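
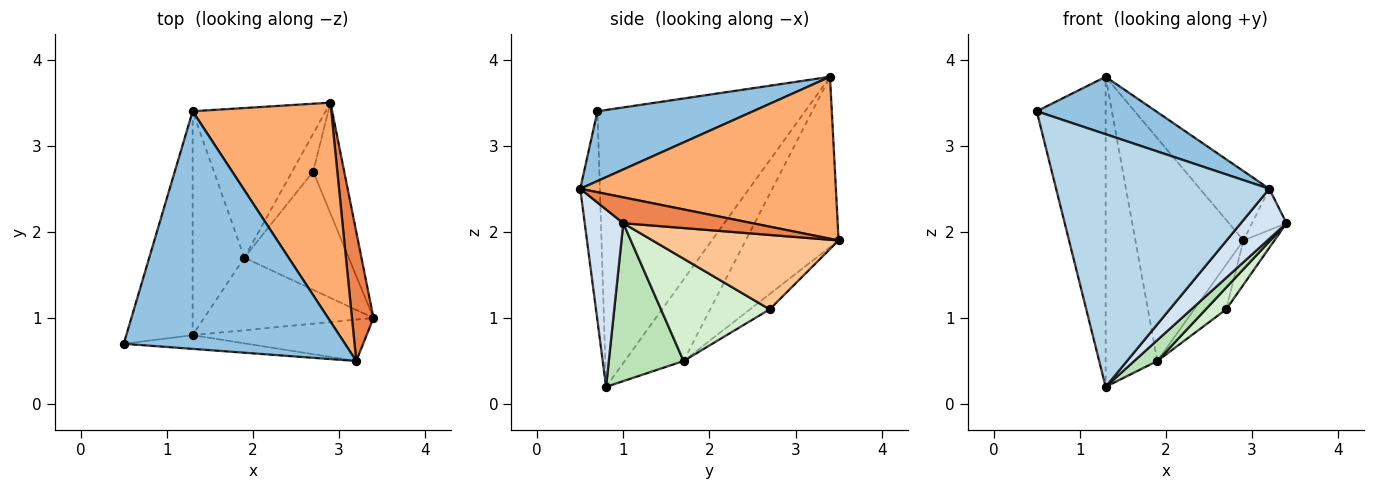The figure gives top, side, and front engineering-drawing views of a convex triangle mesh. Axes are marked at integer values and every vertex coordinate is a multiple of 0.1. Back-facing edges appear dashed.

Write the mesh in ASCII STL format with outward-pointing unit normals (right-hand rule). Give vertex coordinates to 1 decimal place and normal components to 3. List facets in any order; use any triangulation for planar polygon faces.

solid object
 facet normal -0.925 0.307 -0.222
  outer loop
   vertex 1.3 0.8 0.2
   vertex 0.5 0.7 3.4
   vertex 1.3 3.4 3.8
  endloop
 endfacet
 facet normal 0.293 -0.225 0.929
  outer loop
   vertex 3.2 0.5 2.5
   vertex 1.3 3.4 3.8
   vertex 0.5 0.7 3.4
  endloop
 endfacet
 facet normal -0.092 -0.994 -0.054
  outer loop
   vertex 3.2 0.5 2.5
   vertex 0.5 0.7 3.4
   vertex 1.3 0.8 0.2
  endloop
 endfacet
 facet normal 0.545 -0.646 -0.535
  outer loop
   vertex 3.2 0.5 2.5
   vertex 1.3 0.8 0.2
   vertex 3.4 1.0 2.1
  endloop
 endfacet
 facet normal 0.753 0.201 0.627
  outer loop
   vertex 3.2 0.5 2.5
   vertex 3.4 1.0 2.1
   vertex 2.9 3.5 1.9
  endloop
 endfacet
 facet normal 0.744 0.202 0.637
  outer loop
   vertex 3.2 0.5 2.5
   vertex 2.9 3.5 1.9
   vertex 1.3 3.4 3.8
  endloop
 endfacet
 facet normal 0.912 0.152 -0.380
  outer loop
   vertex 2.7 2.7 1.1
   vertex 2.9 3.5 1.9
   vertex 3.4 1.0 2.1
  endloop
 endfacet
 facet normal -0.678 0.596 -0.430
  outer loop
   vertex 1.9 1.7 0.5
   vertex 1.3 0.8 0.2
   vertex 1.3 3.4 3.8
  endloop
 endfacet
 facet normal -0.581 0.676 -0.454
  outer loop
   vertex 1.9 1.7 0.5
   vertex 1.3 3.4 3.8
   vertex 2.9 3.5 1.9
  endloop
 endfacet
 facet normal -0.425 0.691 -0.585
  outer loop
   vertex 1.9 1.7 0.5
   vertex 2.9 3.5 1.9
   vertex 2.7 2.7 1.1
  endloop
 endfacet
 facet normal 0.667 -0.206 -0.716
  outer loop
   vertex 1.9 1.7 0.5
   vertex 3.4 1.0 2.1
   vertex 1.3 0.8 0.2
  endloop
 endfacet
 facet normal 0.694 -0.131 -0.708
  outer loop
   vertex 1.9 1.7 0.5
   vertex 2.7 2.7 1.1
   vertex 3.4 1.0 2.1
  endloop
 endfacet
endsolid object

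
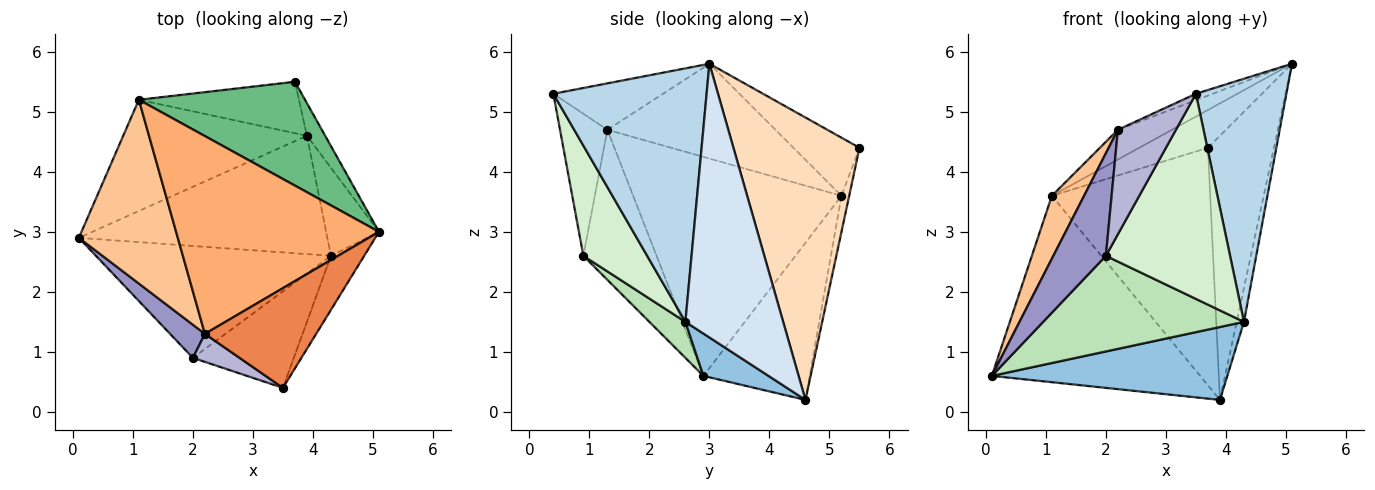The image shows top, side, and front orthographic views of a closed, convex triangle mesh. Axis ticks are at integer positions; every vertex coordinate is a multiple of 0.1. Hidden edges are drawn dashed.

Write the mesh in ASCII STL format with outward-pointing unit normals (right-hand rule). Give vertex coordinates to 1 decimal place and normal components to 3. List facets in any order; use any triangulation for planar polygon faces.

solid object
 facet normal -0.401 0.787 -0.469
  outer loop
   vertex 1.1 5.2 3.6
   vertex 3.9 4.6 0.2
   vertex 0.1 2.9 0.6
  endloop
 endfacet
 facet normal 0.143 -0.519 -0.843
  outer loop
   vertex 4.3 2.6 1.5
   vertex 0.1 2.9 0.6
   vertex 3.9 4.6 0.2
  endloop
 endfacet
 facet normal 0.856 -0.505 -0.112
  outer loop
   vertex 4.3 2.6 1.5
   vertex 5.1 3.0 5.8
   vertex 3.5 0.4 5.3
  endloop
 endfacet
 facet normal 0.979 0.073 -0.189
  outer loop
   vertex 4.3 2.6 1.5
   vertex 3.9 4.6 0.2
   vertex 5.1 3.0 5.8
  endloop
 endfacet
 facet normal -0.384 0.059 0.921
  outer loop
   vertex 2.2 1.3 4.7
   vertex 3.5 0.4 5.3
   vertex 5.1 3.0 5.8
  endloop
 endfacet
 facet normal -0.420 0.135 0.898
  outer loop
   vertex 2.2 1.3 4.7
   vertex 5.1 3.0 5.8
   vertex 1.1 5.2 3.6
  endloop
 endfacet
 facet normal -0.902 -0.140 0.408
  outer loop
   vertex 2.2 1.3 4.7
   vertex 1.1 5.2 3.6
   vertex 0.1 2.9 0.6
  endloop
 endfacet
 facet normal 0.884 0.463 -0.057
  outer loop
   vertex 3.7 5.5 4.4
   vertex 5.1 3.0 5.8
   vertex 3.9 4.6 0.2
  endloop
 endfacet
 facet normal -0.312 0.325 0.893
  outer loop
   vertex 3.7 5.5 4.4
   vertex 1.1 5.2 3.6
   vertex 5.1 3.0 5.8
  endloop
 endfacet
 facet normal -0.048 0.976 -0.211
  outer loop
   vertex 3.7 5.5 4.4
   vertex 3.9 4.6 0.2
   vertex 1.1 5.2 3.6
  endloop
 endfacet
 facet normal 0.116 -0.645 -0.755
  outer loop
   vertex 2.0 0.9 2.6
   vertex 0.1 2.9 0.6
   vertex 4.3 2.6 1.5
  endloop
 endfacet
 facet normal 0.422 -0.820 -0.386
  outer loop
   vertex 2.0 0.9 2.6
   vertex 4.3 2.6 1.5
   vertex 3.5 0.4 5.3
  endloop
 endfacet
 facet normal -0.798 -0.573 0.185
  outer loop
   vertex 2.0 0.9 2.6
   vertex 2.2 1.3 4.7
   vertex 0.1 2.9 0.6
  endloop
 endfacet
 facet normal -0.619 -0.759 0.203
  outer loop
   vertex 2.0 0.9 2.6
   vertex 3.5 0.4 5.3
   vertex 2.2 1.3 4.7
  endloop
 endfacet
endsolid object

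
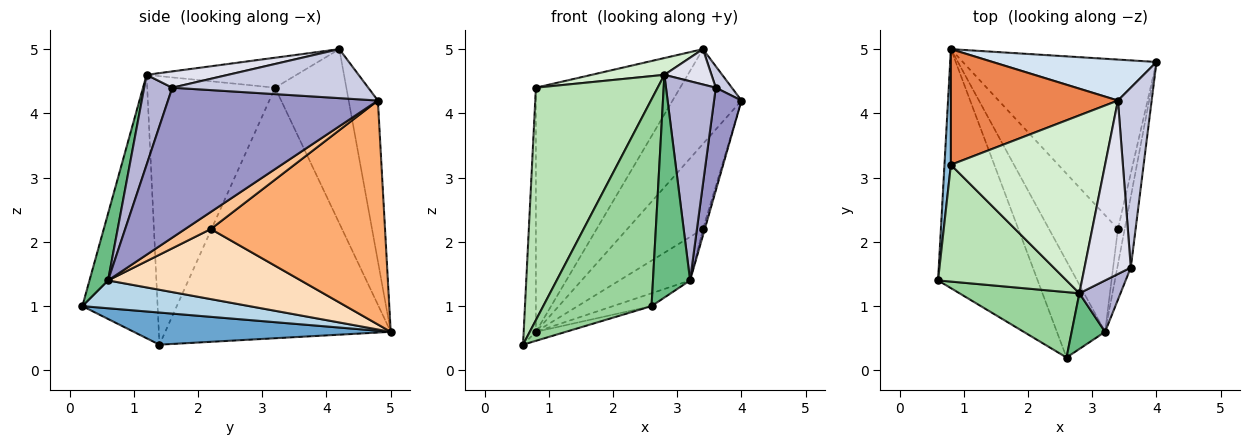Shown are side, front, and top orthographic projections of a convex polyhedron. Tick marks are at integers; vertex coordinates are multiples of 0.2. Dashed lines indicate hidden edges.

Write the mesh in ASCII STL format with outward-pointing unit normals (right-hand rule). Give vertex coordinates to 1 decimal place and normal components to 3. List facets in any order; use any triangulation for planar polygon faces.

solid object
 facet normal 0.307 0.036 -0.951
  outer loop
   vertex 2.6 0.2 1.0
   vertex 0.6 1.4 0.4
   vertex 0.8 5.0 0.6
  endloop
 endfacet
 facet normal -0.998 0.054 0.026
  outer loop
   vertex 0.8 3.2 4.4
   vertex 0.8 5.0 0.6
   vertex 0.6 1.4 0.4
  endloop
 endfacet
 facet normal 0.497 0.115 -0.860
  outer loop
   vertex 3.2 0.6 1.4
   vertex 2.6 0.2 1.0
   vertex 0.8 5.0 0.6
  endloop
 endfacet
 facet normal -0.362 0.855 0.370
  outer loop
   vertex 3.4 4.2 5.0
   vertex 4.0 4.8 4.2
   vertex 0.8 5.0 0.6
  endloop
 endfacet
 facet normal -0.408 0.825 0.391
  outer loop
   vertex 3.4 4.2 5.0
   vertex 0.8 5.0 0.6
   vertex 0.8 3.2 4.4
  endloop
 endfacet
 facet normal 0.719 0.312 -0.621
  outer loop
   vertex 3.4 2.2 2.2
   vertex 0.8 5.0 0.6
   vertex 4.0 4.8 4.2
  endloop
 endfacet
 facet normal 0.929 0.066 -0.365
  outer loop
   vertex 3.4 2.2 2.2
   vertex 4.0 4.8 4.2
   vertex 3.2 0.6 1.4
  endloop
 endfacet
 facet normal 0.690 0.253 -0.678
  outer loop
   vertex 3.4 2.2 2.2
   vertex 3.2 0.6 1.4
   vertex 0.8 5.0 0.6
  endloop
 endfacet
 facet normal 0.436 -0.873 0.218
  outer loop
   vertex 2.8 1.2 4.6
   vertex 2.6 0.2 1.0
   vertex 3.2 0.6 1.4
  endloop
 endfacet
 facet normal -0.552 -0.795 0.251
  outer loop
   vertex 2.8 1.2 4.6
   vertex 0.6 1.4 0.4
   vertex 2.6 0.2 1.0
  endloop
 endfacet
 facet normal -0.684 -0.652 0.327
  outer loop
   vertex 2.8 1.2 4.6
   vertex 0.8 3.2 4.4
   vertex 0.6 1.4 0.4
  endloop
 endfacet
 facet normal -0.190 -0.092 0.977
  outer loop
   vertex 2.8 1.2 4.6
   vertex 3.4 4.2 5.0
   vertex 0.8 3.2 4.4
  endloop
 endfacet
 facet normal 0.988 -0.129 -0.089
  outer loop
   vertex 3.6 1.6 4.4
   vertex 3.2 0.6 1.4
   vertex 4.0 4.8 4.2
  endloop
 endfacet
 facet normal 0.480 -0.850 0.219
  outer loop
   vertex 3.6 1.6 4.4
   vertex 2.8 1.2 4.6
   vertex 3.2 0.6 1.4
  endloop
 endfacet
 facet normal 0.822 -0.067 0.566
  outer loop
   vertex 3.6 1.6 4.4
   vertex 4.0 4.8 4.2
   vertex 3.4 4.2 5.0
  endloop
 endfacet
 facet normal 0.326 -0.189 0.926
  outer loop
   vertex 3.6 1.6 4.4
   vertex 3.4 4.2 5.0
   vertex 2.8 1.2 4.6
  endloop
 endfacet
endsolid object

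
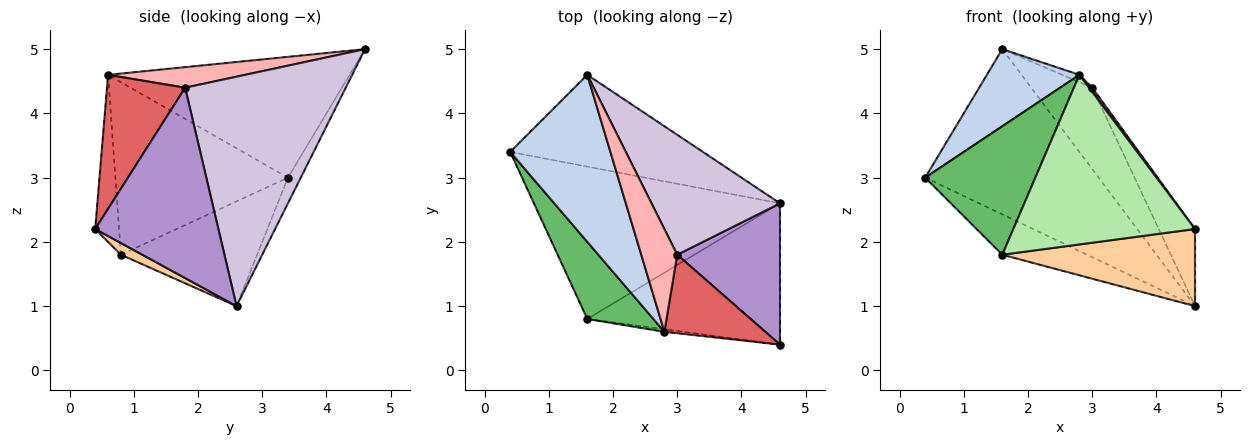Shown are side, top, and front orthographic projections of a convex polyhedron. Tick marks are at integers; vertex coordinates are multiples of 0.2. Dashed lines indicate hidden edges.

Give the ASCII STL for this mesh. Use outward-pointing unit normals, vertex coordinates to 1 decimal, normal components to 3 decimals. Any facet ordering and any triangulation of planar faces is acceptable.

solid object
 facet normal -0.065 0.872 -0.485
  outer loop
   vertex 1.6 4.6 5.0
   vertex 4.6 2.6 1.0
   vertex 0.4 3.4 3.0
  endloop
 endfacet
 facet normal -0.738 -0.283 0.613
  outer loop
   vertex 2.8 0.6 4.6
   vertex 1.6 4.6 5.0
   vertex 0.4 3.4 3.0
  endloop
 endfacet
 facet normal -0.381 0.237 -0.894
  outer loop
   vertex 1.6 0.8 1.8
   vertex 0.4 3.4 3.0
   vertex 4.6 2.6 1.0
  endloop
 endfacet
 facet normal 0.053 -0.478 -0.877
  outer loop
   vertex 1.6 0.8 1.8
   vertex 4.6 2.6 1.0
   vertex 4.6 0.4 2.2
  endloop
 endfacet
 facet normal -0.802 -0.512 0.307
  outer loop
   vertex 1.6 0.8 1.8
   vertex 2.8 0.6 4.6
   vertex 0.4 3.4 3.0
  endloop
 endfacet
 facet normal -0.130 -0.991 -0.015
  outer loop
   vertex 1.6 0.8 1.8
   vertex 4.6 0.4 2.2
   vertex 2.8 0.6 4.6
  endloop
 endfacet
 facet normal 0.798 -0.033 0.601
  outer loop
   vertex 3.0 1.8 4.4
   vertex 2.8 0.6 4.6
   vertex 4.6 0.4 2.2
  endloop
 endfacet
 facet normal 0.495 0.062 0.867
  outer loop
   vertex 3.0 1.8 4.4
   vertex 1.6 4.6 5.0
   vertex 2.8 0.6 4.6
  endloop
 endfacet
 facet normal 0.852 0.251 0.460
  outer loop
   vertex 3.0 1.8 4.4
   vertex 4.6 0.4 2.2
   vertex 4.6 2.6 1.0
  endloop
 endfacet
 facet normal 0.828 0.315 0.464
  outer loop
   vertex 3.0 1.8 4.4
   vertex 4.6 2.6 1.0
   vertex 1.6 4.6 5.0
  endloop
 endfacet
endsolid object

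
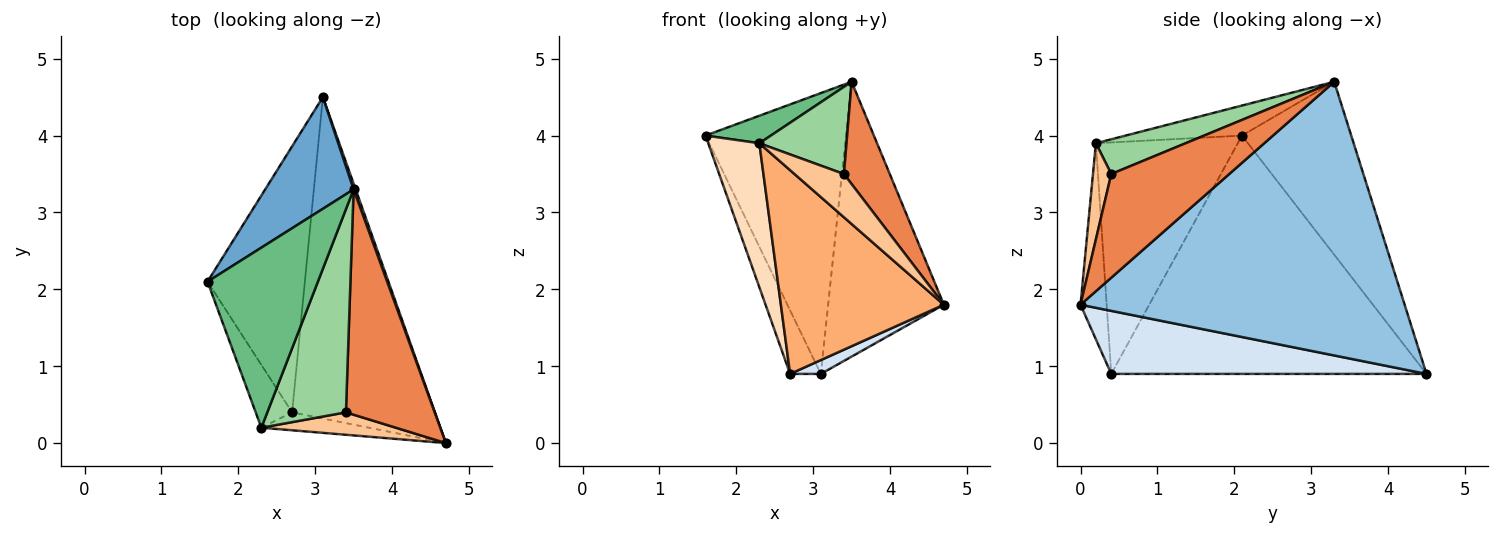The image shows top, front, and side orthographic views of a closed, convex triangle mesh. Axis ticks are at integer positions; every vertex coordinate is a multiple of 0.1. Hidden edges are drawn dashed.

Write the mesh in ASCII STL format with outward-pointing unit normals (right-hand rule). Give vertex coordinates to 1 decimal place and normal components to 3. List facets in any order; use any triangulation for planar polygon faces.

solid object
 facet normal -0.586 0.753 0.299
  outer loop
   vertex 3.5 3.3 4.7
   vertex 3.1 4.5 0.9
   vertex 1.6 2.1 4.0
  endloop
 endfacet
 facet normal 0.942 0.336 0.007
  outer loop
   vertex 3.5 3.3 4.7
   vertex 4.7 0.0 1.8
   vertex 3.1 4.5 0.9
  endloop
 endfacet
 facet normal -0.922 0.090 -0.377
  outer loop
   vertex 2.7 0.4 0.9
   vertex 1.6 2.1 4.0
   vertex 3.1 4.5 0.9
  endloop
 endfacet
 facet normal 0.403 -0.039 -0.914
  outer loop
   vertex 2.7 0.4 0.9
   vertex 3.1 4.5 0.9
   vertex 4.7 0.0 1.8
  endloop
 endfacet
 facet normal 0.729 -0.283 0.624
  outer loop
   vertex 3.4 0.4 3.5
   vertex 4.7 0.0 1.8
   vertex 3.5 3.3 4.7
  endloop
 endfacet
 facet normal -0.158 -0.984 -0.087
  outer loop
   vertex 2.3 0.2 3.9
   vertex 2.7 0.4 0.9
   vertex 4.7 0.0 1.8
  endloop
 endfacet
 facet normal 0.312 -0.843 0.437
  outer loop
   vertex 2.3 0.2 3.9
   vertex 4.7 0.0 1.8
   vertex 3.4 0.4 3.5
  endloop
 endfacet
 facet normal -0.931 -0.335 -0.146
  outer loop
   vertex 2.3 0.2 3.9
   vertex 1.6 2.1 4.0
   vertex 2.7 0.4 0.9
  endloop
 endfacet
 facet normal -0.260 -0.146 0.955
  outer loop
   vertex 2.3 0.2 3.9
   vertex 3.5 3.3 4.7
   vertex 1.6 2.1 4.0
  endloop
 endfacet
 facet normal 0.376 -0.365 0.852
  outer loop
   vertex 2.3 0.2 3.9
   vertex 3.4 0.4 3.5
   vertex 3.5 3.3 4.7
  endloop
 endfacet
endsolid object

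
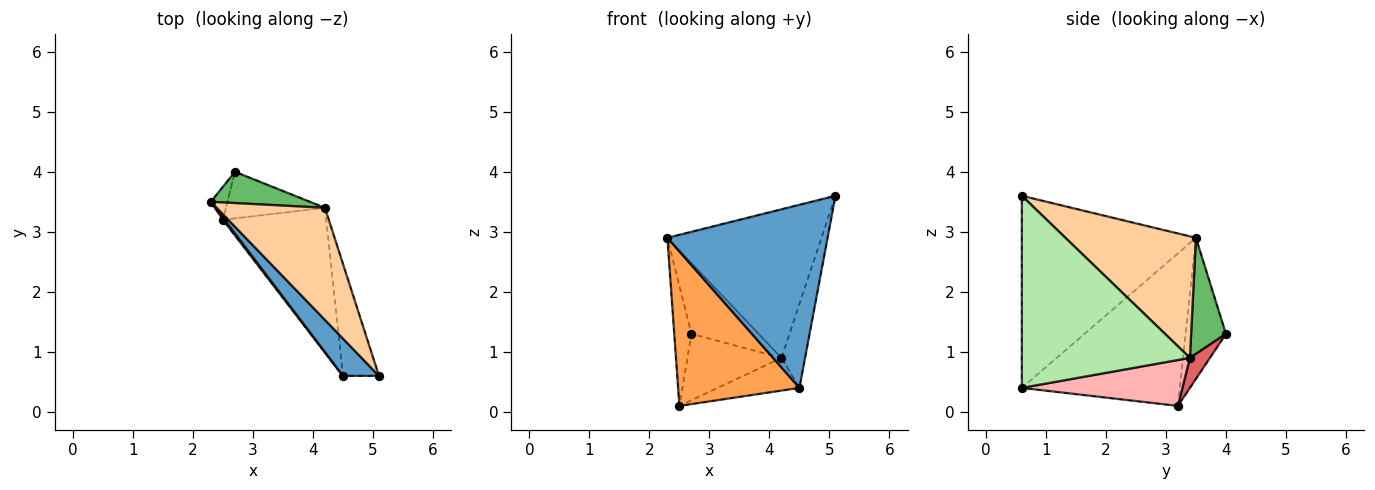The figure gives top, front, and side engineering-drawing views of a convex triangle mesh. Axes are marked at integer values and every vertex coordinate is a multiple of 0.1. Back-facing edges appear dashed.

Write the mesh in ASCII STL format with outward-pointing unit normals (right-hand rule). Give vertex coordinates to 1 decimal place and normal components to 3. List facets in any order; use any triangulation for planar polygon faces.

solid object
 facet normal -0.729 -0.671 0.137
  outer loop
   vertex 4.5 0.6 0.4
   vertex 5.1 0.6 3.6
   vertex 2.3 3.5 2.9
  endloop
 endfacet
 facet normal -0.915 0.389 -0.107
  outer loop
   vertex 2.5 3.2 0.1
   vertex 2.3 3.5 2.9
   vertex 2.7 4.0 1.3
  endloop
 endfacet
 facet normal -0.793 -0.609 0.009
  outer loop
   vertex 2.5 3.2 0.1
   vertex 4.5 0.6 0.4
   vertex 2.3 3.5 2.9
  endloop
 endfacet
 facet normal 0.560 0.661 0.499
  outer loop
   vertex 4.2 3.4 0.9
   vertex 2.3 3.5 2.9
   vertex 5.1 0.6 3.6
  endloop
 endfacet
 facet normal 0.428 0.827 0.365
  outer loop
   vertex 4.2 3.4 0.9
   vertex 2.7 4.0 1.3
   vertex 2.3 3.5 2.9
  endloop
 endfacet
 facet normal 0.974 0.137 -0.183
  outer loop
   vertex 4.2 3.4 0.9
   vertex 5.1 0.6 3.6
   vertex 4.5 0.6 0.4
  endloop
 endfacet
 facet normal 0.172 0.806 -0.566
  outer loop
   vertex 4.2 3.4 0.9
   vertex 2.5 3.2 0.1
   vertex 2.7 4.0 1.3
  endloop
 endfacet
 facet normal 0.397 0.202 -0.895
  outer loop
   vertex 4.2 3.4 0.9
   vertex 4.5 0.6 0.4
   vertex 2.5 3.2 0.1
  endloop
 endfacet
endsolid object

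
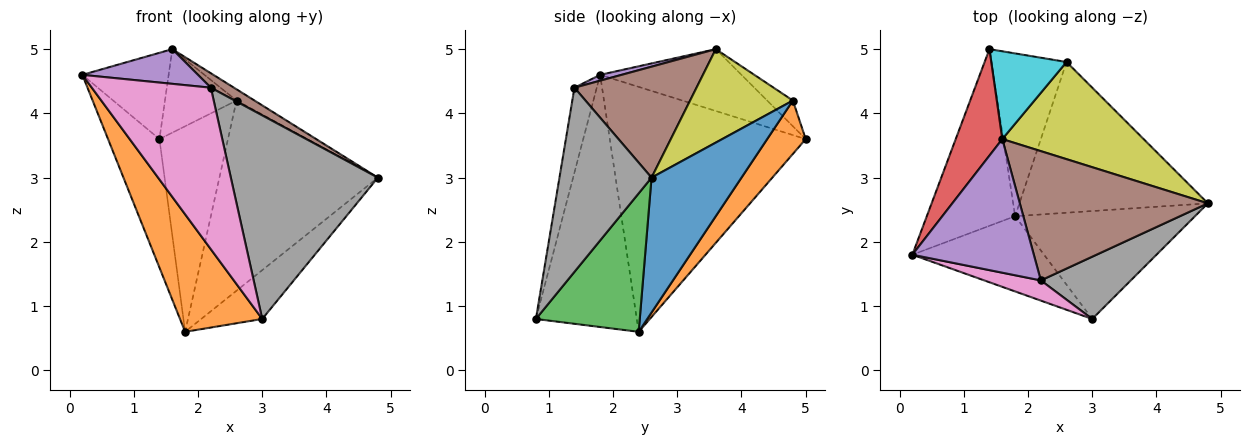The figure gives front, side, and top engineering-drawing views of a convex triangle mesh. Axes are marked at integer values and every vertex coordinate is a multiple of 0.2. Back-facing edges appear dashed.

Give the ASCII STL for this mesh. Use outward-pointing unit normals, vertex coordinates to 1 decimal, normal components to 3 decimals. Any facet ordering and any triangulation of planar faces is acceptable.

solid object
 facet normal -0.913 0.240 -0.329
  outer loop
   vertex 1.8 2.4 0.6
   vertex 0.2 1.8 4.6
   vertex 1.4 5.0 3.6
  endloop
 endfacet
 facet normal -0.718 -0.586 -0.375
  outer loop
   vertex 3.0 0.8 0.8
   vertex 0.2 1.8 4.6
   vertex 1.8 2.4 0.6
  endloop
 endfacet
 facet normal 0.574 0.337 -0.746
  outer loop
   vertex 3.0 0.8 0.8
   vertex 1.8 2.4 0.6
   vertex 4.8 2.6 3.0
  endloop
 endfacet
 facet normal -0.718 0.438 0.541
  outer loop
   vertex 1.6 3.6 5.0
   vertex 1.4 5.0 3.6
   vertex 0.2 1.8 4.6
  endloop
 endfacet
 facet normal 0.046 -0.251 0.967
  outer loop
   vertex 2.2 1.4 4.4
   vertex 1.6 3.6 5.0
   vertex 0.2 1.8 4.6
  endloop
 endfacet
 facet normal 0.506 -0.096 0.857
  outer loop
   vertex 2.2 1.4 4.4
   vertex 4.8 2.6 3.0
   vertex 1.6 3.6 5.0
  endloop
 endfacet
 facet normal -0.183 -0.976 0.122
  outer loop
   vertex 2.2 1.4 4.4
   vertex 0.2 1.8 4.6
   vertex 3.0 0.8 0.8
  endloop
 endfacet
 facet normal 0.514 -0.820 0.251
  outer loop
   vertex 2.2 1.4 4.4
   vertex 3.0 0.8 0.8
   vertex 4.8 2.6 3.0
  endloop
 endfacet
 facet normal 0.549 0.096 0.830
  outer loop
   vertex 2.6 4.8 4.2
   vertex 1.6 3.6 5.0
   vertex 4.8 2.6 3.0
  endloop
 endfacet
 facet normal -0.240 0.669 0.703
  outer loop
   vertex 2.6 4.8 4.2
   vertex 1.4 5.0 3.6
   vertex 1.6 3.6 5.0
  endloop
 endfacet
 facet normal 0.406 0.716 -0.568
  outer loop
   vertex 2.6 4.8 4.2
   vertex 4.8 2.6 3.0
   vertex 1.8 2.4 0.6
  endloop
 endfacet
 facet normal 0.404 0.717 -0.568
  outer loop
   vertex 2.6 4.8 4.2
   vertex 1.8 2.4 0.6
   vertex 1.4 5.0 3.6
  endloop
 endfacet
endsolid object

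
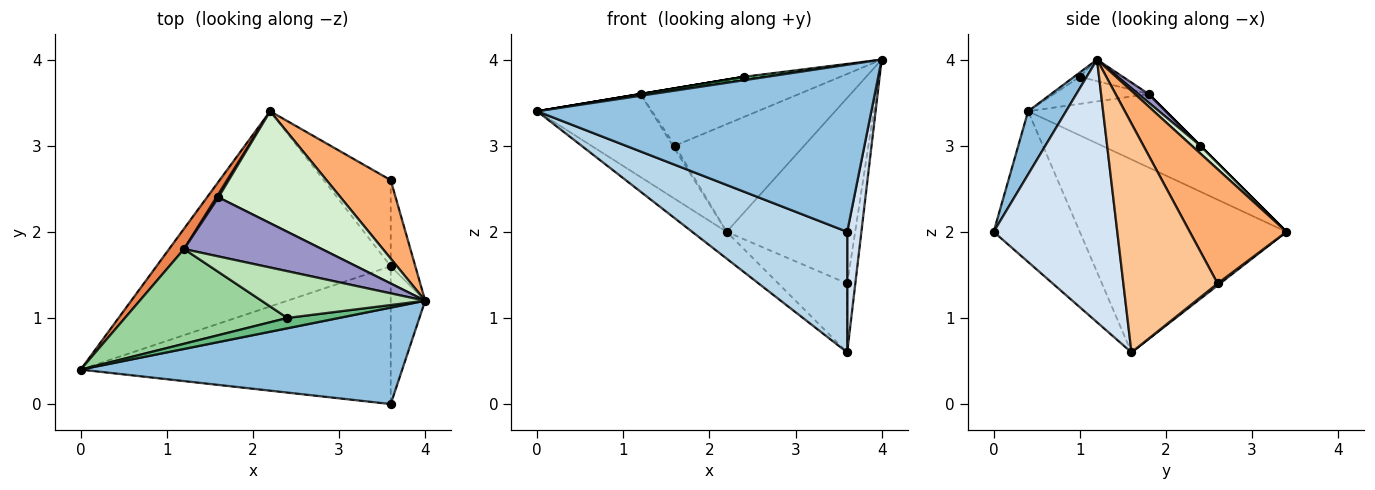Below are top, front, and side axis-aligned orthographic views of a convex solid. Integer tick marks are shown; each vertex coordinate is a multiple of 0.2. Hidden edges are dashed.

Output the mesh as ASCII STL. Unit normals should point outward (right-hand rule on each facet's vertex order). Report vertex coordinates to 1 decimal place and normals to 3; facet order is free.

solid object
 facet normal -0.632 0.105 -0.768
  outer loop
   vertex 3.6 1.6 0.6
   vertex 0.0 0.4 3.4
   vertex 2.2 3.4 2.0
  endloop
 endfacet
 facet normal 0.098 -0.862 0.498
  outer loop
   vertex 3.6 0.0 2.0
   vertex 4.0 1.2 4.0
   vertex 0.0 0.4 3.4
  endloop
 endfacet
 facet normal -0.344 -0.618 -0.707
  outer loop
   vertex 3.6 0.0 2.0
   vertex 0.0 0.4 3.4
   vertex 3.6 1.6 0.6
  endloop
 endfacet
 facet normal 0.985 -0.113 -0.129
  outer loop
   vertex 3.6 0.0 2.0
   vertex 3.6 1.6 0.6
   vertex 4.0 1.2 4.0
  endloop
 endfacet
 facet normal -0.761 0.630 0.155
  outer loop
   vertex 1.2 1.8 3.6
   vertex 2.2 3.4 2.0
   vertex 0.0 0.4 3.4
  endloop
 endfacet
 facet normal 0.570 0.757 0.320
  outer loop
   vertex 3.6 2.6 1.4
   vertex 2.2 3.4 2.0
   vertex 4.0 1.2 4.0
  endloop
 endfacet
 facet normal 0.991 0.085 -0.107
  outer loop
   vertex 3.6 2.6 1.4
   vertex 4.0 1.2 4.0
   vertex 3.6 1.6 0.6
  endloop
 endfacet
 facet normal 0.022 0.625 -0.781
  outer loop
   vertex 3.6 2.6 1.4
   vertex 3.6 1.6 0.6
   vertex 2.2 3.4 2.0
  endloop
 endfacet
 facet normal -0.079 -0.315 0.946
  outer loop
   vertex 2.4 1.0 3.8
   vertex 0.0 0.4 3.4
   vertex 4.0 1.2 4.0
  endloop
 endfacet
 facet normal -0.164 0.000 0.986
  outer loop
   vertex 2.4 1.0 3.8
   vertex 1.2 1.8 3.6
   vertex 0.0 0.4 3.4
  endloop
 endfacet
 facet normal -0.130 0.052 0.990
  outer loop
   vertex 2.4 1.0 3.8
   vertex 4.0 1.2 4.0
   vertex 1.2 1.8 3.6
  endloop
 endfacet
 facet normal 0.046 0.692 0.720
  outer loop
   vertex 1.6 2.4 3.0
   vertex 4.0 1.2 4.0
   vertex 2.2 3.4 2.0
  endloop
 endfacet
 facet normal 0.045 0.691 0.721
  outer loop
   vertex 1.6 2.4 3.0
   vertex 1.2 1.8 3.6
   vertex 4.0 1.2 4.0
  endloop
 endfacet
 facet normal 0.000 0.707 0.707
  outer loop
   vertex 1.6 2.4 3.0
   vertex 2.2 3.4 2.0
   vertex 1.2 1.8 3.6
  endloop
 endfacet
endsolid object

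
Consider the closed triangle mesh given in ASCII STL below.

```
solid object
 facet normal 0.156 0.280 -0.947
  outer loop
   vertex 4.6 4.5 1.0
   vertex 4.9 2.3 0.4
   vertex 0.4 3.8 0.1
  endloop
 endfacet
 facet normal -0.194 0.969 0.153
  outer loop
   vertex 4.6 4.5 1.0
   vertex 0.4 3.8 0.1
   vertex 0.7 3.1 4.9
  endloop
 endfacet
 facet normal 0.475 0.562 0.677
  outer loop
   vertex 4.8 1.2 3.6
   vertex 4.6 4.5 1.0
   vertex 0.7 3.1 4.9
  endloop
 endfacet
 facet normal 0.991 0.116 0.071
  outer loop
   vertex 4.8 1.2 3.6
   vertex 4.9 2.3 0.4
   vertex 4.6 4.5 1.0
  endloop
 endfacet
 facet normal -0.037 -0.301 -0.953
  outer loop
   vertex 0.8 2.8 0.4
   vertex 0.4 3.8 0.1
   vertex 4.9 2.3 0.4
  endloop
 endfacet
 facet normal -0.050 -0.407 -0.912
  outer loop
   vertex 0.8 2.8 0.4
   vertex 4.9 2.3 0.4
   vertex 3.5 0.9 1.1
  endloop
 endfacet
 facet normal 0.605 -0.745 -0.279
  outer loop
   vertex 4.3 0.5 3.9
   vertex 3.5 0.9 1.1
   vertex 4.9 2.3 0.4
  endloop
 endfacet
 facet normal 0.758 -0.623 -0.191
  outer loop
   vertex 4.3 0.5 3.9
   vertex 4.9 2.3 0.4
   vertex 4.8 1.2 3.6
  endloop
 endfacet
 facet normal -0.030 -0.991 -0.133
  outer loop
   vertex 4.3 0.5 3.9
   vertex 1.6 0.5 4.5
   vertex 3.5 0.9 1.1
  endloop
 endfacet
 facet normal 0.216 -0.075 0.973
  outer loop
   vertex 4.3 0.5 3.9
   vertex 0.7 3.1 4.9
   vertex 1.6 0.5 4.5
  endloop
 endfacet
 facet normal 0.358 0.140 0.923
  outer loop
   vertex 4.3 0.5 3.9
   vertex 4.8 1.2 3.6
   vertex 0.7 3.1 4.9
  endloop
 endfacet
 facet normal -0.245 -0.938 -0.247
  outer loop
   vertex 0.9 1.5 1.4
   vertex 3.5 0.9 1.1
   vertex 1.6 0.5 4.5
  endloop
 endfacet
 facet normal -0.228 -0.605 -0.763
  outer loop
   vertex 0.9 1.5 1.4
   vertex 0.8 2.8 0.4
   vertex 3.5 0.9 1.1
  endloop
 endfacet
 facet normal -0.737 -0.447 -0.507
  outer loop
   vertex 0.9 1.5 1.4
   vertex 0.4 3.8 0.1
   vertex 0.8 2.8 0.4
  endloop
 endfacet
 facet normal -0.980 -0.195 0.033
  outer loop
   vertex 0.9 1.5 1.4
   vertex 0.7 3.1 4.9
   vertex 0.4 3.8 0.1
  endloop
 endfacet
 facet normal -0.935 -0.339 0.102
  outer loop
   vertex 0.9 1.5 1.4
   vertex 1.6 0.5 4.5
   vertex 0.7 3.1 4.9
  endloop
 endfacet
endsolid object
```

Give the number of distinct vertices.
10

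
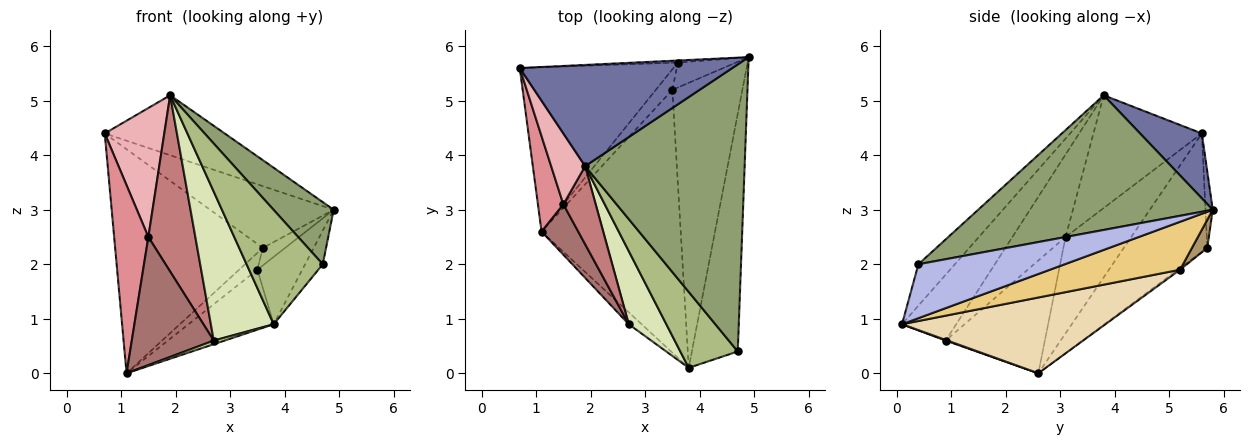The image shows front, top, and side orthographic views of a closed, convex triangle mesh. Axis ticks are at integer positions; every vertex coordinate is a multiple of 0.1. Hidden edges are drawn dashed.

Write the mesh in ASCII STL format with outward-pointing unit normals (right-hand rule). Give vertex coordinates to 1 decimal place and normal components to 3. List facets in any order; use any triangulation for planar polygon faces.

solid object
 facet normal 0.254 0.493 0.832
  outer loop
   vertex 1.9 3.8 5.1
   vertex 4.9 5.8 3.0
   vertex 0.7 5.6 4.4
  endloop
 endfacet
 facet normal -0.059 0.998 -0.034
  outer loop
   vertex 3.6 5.7 2.3
   vertex 0.7 5.6 4.4
   vertex 4.9 5.8 3.0
  endloop
 endfacet
 facet normal -0.415 0.734 -0.538
  outer loop
   vertex 3.6 5.7 2.3
   vertex 1.1 2.6 0.0
   vertex 0.7 5.6 4.4
  endloop
 endfacet
 facet normal 0.758 0.091 -0.645
  outer loop
   vertex 4.7 0.4 2.0
   vertex 3.8 0.1 0.9
   vertex 4.9 5.8 3.0
  endloop
 endfacet
 facet normal 0.636 -0.163 0.754
  outer loop
   vertex 4.7 0.4 2.0
   vertex 4.9 5.8 3.0
   vertex 1.9 3.8 5.1
  endloop
 endfacet
 facet normal -0.370 -0.774 0.514
  outer loop
   vertex 4.7 0.4 2.0
   vertex 1.9 3.8 5.1
   vertex 3.8 0.1 0.9
  endloop
 endfacet
 facet normal 0.049 -0.291 -0.955
  outer loop
   vertex 2.7 0.9 0.6
   vertex 1.1 2.6 0.0
   vertex 3.8 0.1 0.9
  endloop
 endfacet
 facet normal -0.612 -0.710 0.349
  outer loop
   vertex 2.7 0.9 0.6
   vertex 3.8 0.1 0.9
   vertex 1.9 3.8 5.1
  endloop
 endfacet
 facet normal 0.368 0.535 -0.761
  outer loop
   vertex 3.5 5.2 1.9
   vertex 3.6 5.7 2.3
   vertex 4.9 5.8 3.0
  endloop
 endfacet
 facet normal -0.074 0.632 -0.771
  outer loop
   vertex 3.5 5.2 1.9
   vertex 1.1 2.6 0.0
   vertex 3.6 5.7 2.3
  endloop
 endfacet
 facet normal 0.554 0.191 -0.810
  outer loop
   vertex 3.5 5.2 1.9
   vertex 4.9 5.8 3.0
   vertex 3.8 0.1 0.9
  endloop
 endfacet
 facet normal 0.469 0.196 -0.861
  outer loop
   vertex 3.5 5.2 1.9
   vertex 3.8 0.1 0.9
   vertex 1.1 2.6 0.0
  endloop
 endfacet
 facet normal -0.748 -0.618 0.243
  outer loop
   vertex 1.5 3.1 2.5
   vertex 1.1 2.6 0.0
   vertex 2.7 0.9 0.6
  endloop
 endfacet
 facet normal -0.719 -0.635 0.282
  outer loop
   vertex 1.5 3.1 2.5
   vertex 2.7 0.9 0.6
   vertex 1.9 3.8 5.1
  endloop
 endfacet
 facet normal -0.864 -0.450 0.228
  outer loop
   vertex 1.5 3.1 2.5
   vertex 0.7 5.6 4.4
   vertex 1.1 2.6 0.0
  endloop
 endfacet
 facet normal -0.847 -0.465 0.256
  outer loop
   vertex 1.5 3.1 2.5
   vertex 1.9 3.8 5.1
   vertex 0.7 5.6 4.4
  endloop
 endfacet
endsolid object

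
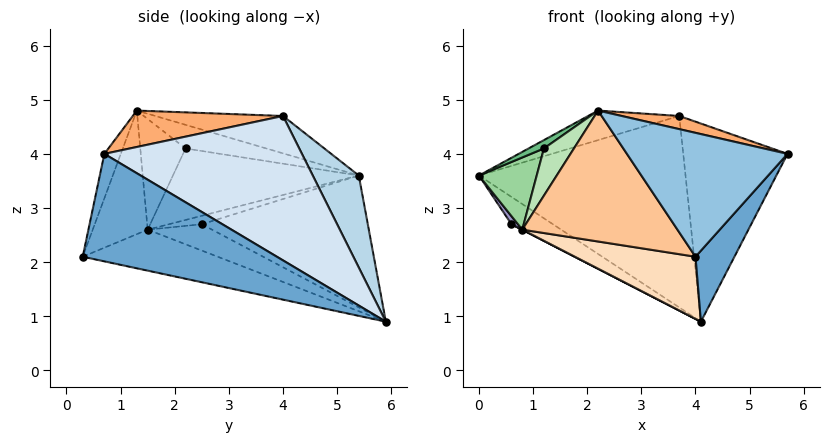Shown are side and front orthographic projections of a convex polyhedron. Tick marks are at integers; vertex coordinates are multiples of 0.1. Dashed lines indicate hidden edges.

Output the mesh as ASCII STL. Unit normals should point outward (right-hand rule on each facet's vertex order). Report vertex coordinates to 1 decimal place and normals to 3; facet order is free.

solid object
 facet normal 0.752 -0.151 -0.641
  outer loop
   vertex 4.0 0.3 2.1
   vertex 4.1 5.9 0.9
   vertex 5.7 0.7 4.0
  endloop
 endfacet
 facet normal -0.098 -0.953 0.288
  outer loop
   vertex 2.2 1.3 4.8
   vertex 4.0 0.3 2.1
   vertex 5.7 0.7 4.0
  endloop
 endfacet
 facet normal 0.194 0.869 0.455
  outer loop
   vertex 3.7 4.0 4.7
   vertex 4.1 5.9 0.9
   vertex 0.0 5.4 3.6
  endloop
 endfacet
 facet normal 0.841 0.444 0.310
  outer loop
   vertex 3.7 4.0 4.7
   vertex 5.7 0.7 4.0
   vertex 4.1 5.9 0.9
  endloop
 endfacet
 facet normal -0.225 0.161 0.961
  outer loop
   vertex 3.7 4.0 4.7
   vertex 0.0 5.4 3.6
   vertex 2.2 1.3 4.8
  endloop
 endfacet
 facet normal 0.209 -0.080 0.975
  outer loop
   vertex 3.7 4.0 4.7
   vertex 2.2 1.3 4.8
   vertex 5.7 0.7 4.0
  endloop
 endfacet
 facet normal -0.331 -0.935 0.126
  outer loop
   vertex 0.8 1.5 2.6
   vertex 4.0 0.3 2.1
   vertex 2.2 1.3 4.8
  endloop
 endfacet
 facet normal -0.224 -0.200 -0.954
  outer loop
   vertex 0.8 1.5 2.6
   vertex 4.1 5.9 0.9
   vertex 4.0 0.3 2.1
  endloop
 endfacet
 facet normal -0.640 -0.122 0.758
  outer loop
   vertex 1.2 2.2 4.1
   vertex 2.2 1.3 4.8
   vertex 0.0 5.4 3.6
  endloop
 endfacet
 facet normal -0.889 -0.276 0.366
  outer loop
   vertex 1.2 2.2 4.1
   vertex 0.0 5.4 3.6
   vertex 0.8 1.5 2.6
  endloop
 endfacet
 facet normal -0.751 -0.498 0.433
  outer loop
   vertex 1.2 2.2 4.1
   vertex 0.8 1.5 2.6
   vertex 2.2 1.3 4.8
  endloop
 endfacet
 facet normal -0.556 0.139 -0.819
  outer loop
   vertex 0.6 2.5 2.7
   vertex 0.0 5.4 3.6
   vertex 4.1 5.9 0.9
  endloop
 endfacet
 facet normal -0.981 -0.193 -0.032
  outer loop
   vertex 0.6 2.5 2.7
   vertex 0.8 1.5 2.6
   vertex 0.0 5.4 3.6
  endloop
 endfacet
 facet normal -0.456 -0.002 -0.890
  outer loop
   vertex 0.6 2.5 2.7
   vertex 4.1 5.9 0.9
   vertex 0.8 1.5 2.6
  endloop
 endfacet
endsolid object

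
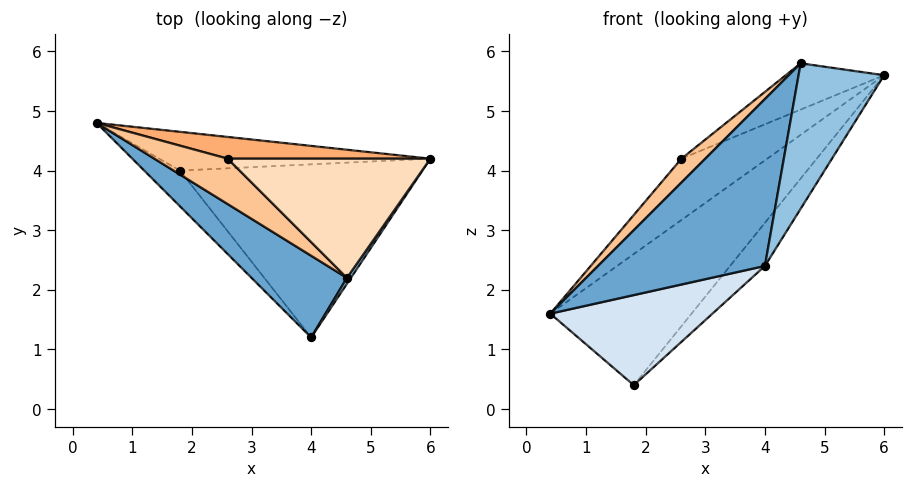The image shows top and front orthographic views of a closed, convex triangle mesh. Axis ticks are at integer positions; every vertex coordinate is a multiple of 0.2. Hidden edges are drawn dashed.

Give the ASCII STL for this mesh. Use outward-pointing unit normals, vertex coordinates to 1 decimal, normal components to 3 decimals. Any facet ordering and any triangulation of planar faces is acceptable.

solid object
 facet normal -0.706 -0.636 0.312
  outer loop
   vertex 4.6 2.2 5.8
   vertex 0.4 4.8 1.6
   vertex 4.0 1.2 2.4
  endloop
 endfacet
 facet normal 0.820 -0.572 0.023
  outer loop
   vertex 4.6 2.2 5.8
   vertex 4.0 1.2 2.4
   vertex 6.0 4.2 5.6
  endloop
 endfacet
 facet normal 0.292 0.917 -0.271
  outer loop
   vertex 1.8 4.0 0.4
   vertex 0.4 4.8 1.6
   vertex 6.0 4.2 5.6
  endloop
 endfacet
 facet normal -0.647 -0.709 -0.282
  outer loop
   vertex 1.8 4.0 0.4
   vertex 4.0 1.2 2.4
   vertex 0.4 4.8 1.6
  endloop
 endfacet
 facet normal 0.766 0.156 -0.624
  outer loop
   vertex 1.8 4.0 0.4
   vertex 6.0 4.2 5.6
   vertex 4.0 1.2 2.4
  endloop
 endfacet
 facet normal -0.136 0.934 0.331
  outer loop
   vertex 2.6 4.2 4.2
   vertex 6.0 4.2 5.6
   vertex 0.4 4.8 1.6
  endloop
 endfacet
 facet normal -0.761 -0.302 0.574
  outer loop
   vertex 2.6 4.2 4.2
   vertex 0.4 4.8 1.6
   vertex 4.6 2.2 5.8
  endloop
 endfacet
 facet normal -0.358 0.338 0.870
  outer loop
   vertex 2.6 4.2 4.2
   vertex 4.6 2.2 5.8
   vertex 6.0 4.2 5.6
  endloop
 endfacet
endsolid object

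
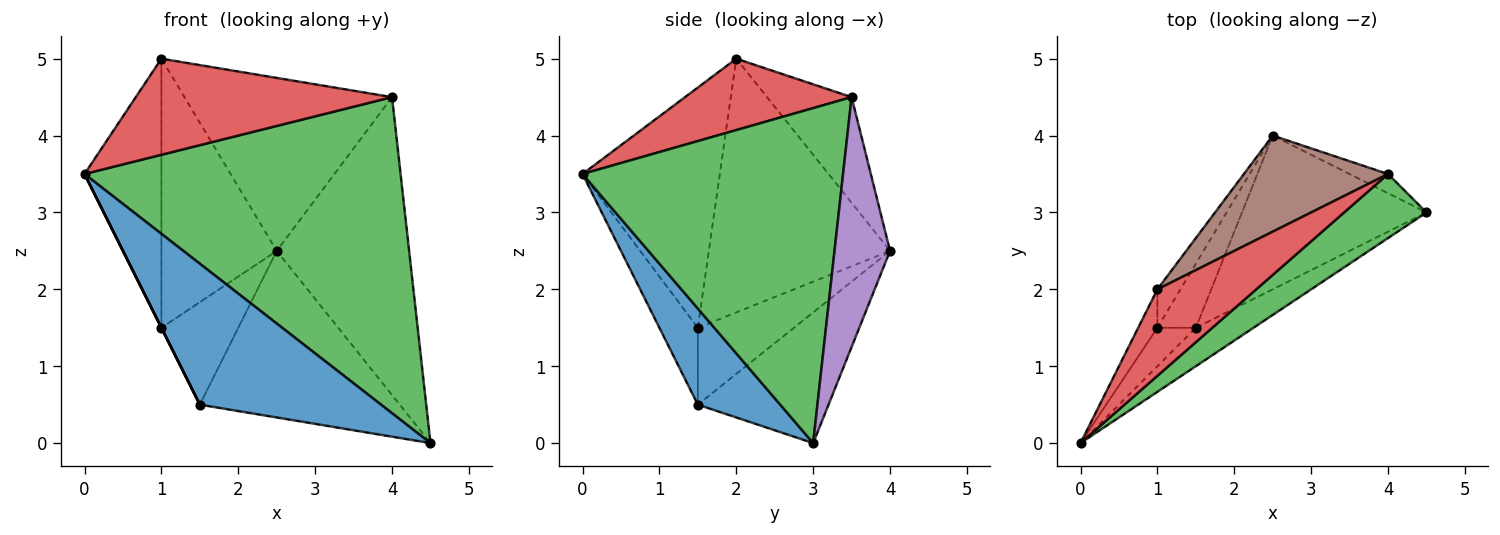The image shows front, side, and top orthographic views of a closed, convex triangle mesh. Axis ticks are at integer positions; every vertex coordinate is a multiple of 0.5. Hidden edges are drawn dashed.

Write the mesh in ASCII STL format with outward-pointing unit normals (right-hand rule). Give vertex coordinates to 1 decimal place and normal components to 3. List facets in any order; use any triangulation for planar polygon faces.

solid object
 facet normal 0.402 -0.884 -0.241
  outer loop
   vertex 1.5 1.5 0.5
   vertex 4.5 3.0 0.0
   vertex 0.0 0.0 3.5
  endloop
 endfacet
 facet normal -0.433 0.662 -0.611
  outer loop
   vertex 1.5 1.5 0.5
   vertex 2.5 4.0 2.5
   vertex 4.5 3.0 0.0
  endloop
 endfacet
 facet normal 0.628 -0.762 0.155
  outer loop
   vertex 4.0 3.5 4.5
   vertex 0.0 0.0 3.5
   vertex 4.5 3.0 0.0
  endloop
 endfacet
 facet normal 0.435 -0.669 0.602
  outer loop
   vertex 4.0 3.5 4.5
   vertex 1.0 2.0 5.0
   vertex 0.0 0.0 3.5
  endloop
 endfacet
 facet normal 0.386 0.921 -0.059
  outer loop
   vertex 4.0 3.5 4.5
   vertex 4.5 3.0 0.0
   vertex 2.5 4.0 2.5
  endloop
 endfacet
 facet normal -0.335 0.823 0.457
  outer loop
   vertex 4.0 3.5 4.5
   vertex 2.5 4.0 2.5
   vertex 1.0 2.0 5.0
  endloop
 endfacet
 facet normal -0.894 0.000 -0.447
  outer loop
   vertex 1.0 1.5 1.5
   vertex 1.5 1.5 0.5
   vertex 0.0 0.0 3.5
  endloop
 endfacet
 facet normal -0.727 0.582 -0.364
  outer loop
   vertex 1.0 1.5 1.5
   vertex 2.5 4.0 2.5
   vertex 1.5 1.5 0.5
  endloop
 endfacet
 facet normal -0.870 0.487 -0.070
  outer loop
   vertex 1.0 1.5 1.5
   vertex 0.0 0.0 3.5
   vertex 1.0 2.0 5.0
  endloop
 endfacet
 facet normal -0.841 0.535 -0.076
  outer loop
   vertex 1.0 1.5 1.5
   vertex 1.0 2.0 5.0
   vertex 2.5 4.0 2.5
  endloop
 endfacet
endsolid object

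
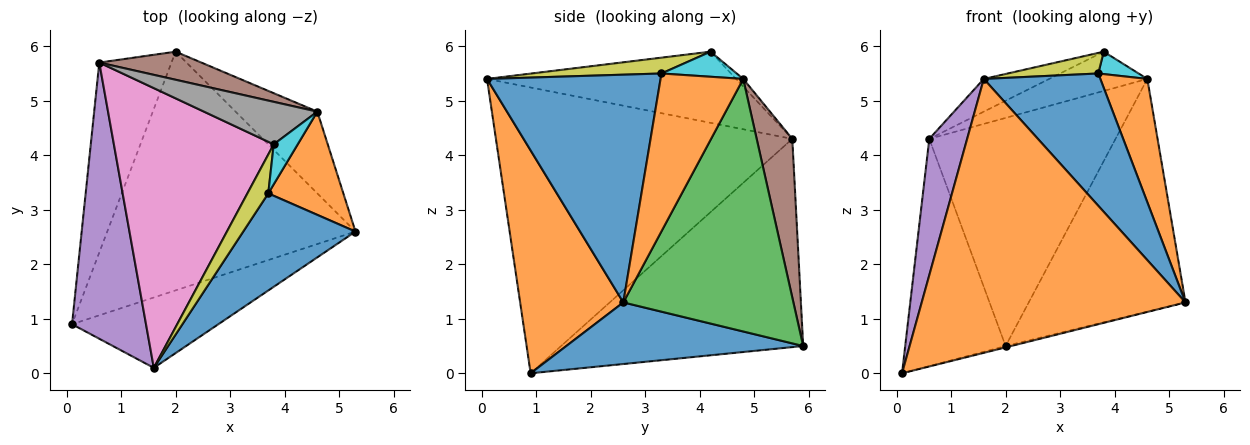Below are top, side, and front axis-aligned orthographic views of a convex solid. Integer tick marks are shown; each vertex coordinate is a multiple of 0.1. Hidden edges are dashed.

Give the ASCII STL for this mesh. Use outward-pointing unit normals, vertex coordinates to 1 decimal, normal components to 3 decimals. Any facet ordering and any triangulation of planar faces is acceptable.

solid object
 facet normal 0.241 0.006 -0.971
  outer loop
   vertex 2.0 5.9 0.5
   vertex 5.3 2.6 1.3
   vertex 0.1 0.9 0.0
  endloop
 endfacet
 facet normal 0.354 -0.906 -0.233
  outer loop
   vertex 1.6 0.1 5.4
   vertex 0.1 0.9 0.0
   vertex 5.3 2.6 1.3
  endloop
 endfacet
 facet normal 0.715 0.659 -0.232
  outer loop
   vertex 4.6 4.8 5.4
   vertex 5.3 2.6 1.3
   vertex 2.0 5.9 0.5
  endloop
 endfacet
 facet normal -0.880 0.365 -0.305
  outer loop
   vertex 0.6 5.7 4.3
   vertex 2.0 5.9 0.5
   vertex 0.1 0.9 0.0
  endloop
 endfacet
 facet normal -0.961 -0.123 0.249
  outer loop
   vertex 0.6 5.7 4.3
   vertex 0.1 0.9 0.0
   vertex 1.6 0.1 5.4
  endloop
 endfacet
 facet normal 0.186 0.975 0.120
  outer loop
   vertex 0.6 5.7 4.3
   vertex 4.6 4.8 5.4
   vertex 2.0 5.9 0.5
  endloop
 endfacet
 facet normal -0.404 0.106 0.908
  outer loop
   vertex 3.8 4.2 5.9
   vertex 0.6 5.7 4.3
   vertex 1.6 0.1 5.4
  endloop
 endfacet
 facet normal -0.049 0.677 0.734
  outer loop
   vertex 3.8 4.2 5.9
   vertex 4.6 4.8 5.4
   vertex 0.6 5.7 4.3
  endloop
 endfacet
 facet normal 0.557 -0.388 0.734
  outer loop
   vertex 3.7 3.3 5.5
   vertex 3.8 4.2 5.9
   vertex 1.6 0.1 5.4
  endloop
 endfacet
 facet normal 0.674 -0.361 0.645
  outer loop
   vertex 3.7 3.3 5.5
   vertex 4.6 4.8 5.4
   vertex 3.8 4.2 5.9
  endloop
 endfacet
 facet normal 0.768 -0.516 0.379
  outer loop
   vertex 3.7 3.3 5.5
   vertex 1.6 0.1 5.4
   vertex 5.3 2.6 1.3
  endloop
 endfacet
 facet normal 0.803 -0.457 0.382
  outer loop
   vertex 3.7 3.3 5.5
   vertex 5.3 2.6 1.3
   vertex 4.6 4.8 5.4
  endloop
 endfacet
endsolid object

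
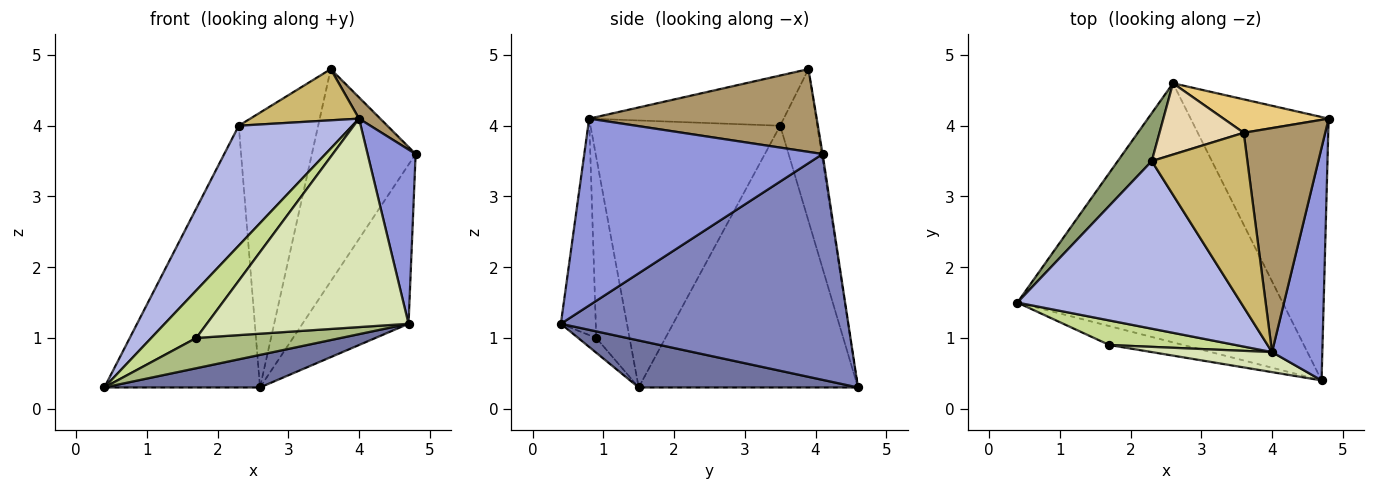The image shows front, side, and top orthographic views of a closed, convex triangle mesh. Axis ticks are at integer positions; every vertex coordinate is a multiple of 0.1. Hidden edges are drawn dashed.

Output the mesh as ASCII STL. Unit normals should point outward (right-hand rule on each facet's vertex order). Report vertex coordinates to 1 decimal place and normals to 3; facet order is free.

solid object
 facet normal 0.173 -0.123 -0.977
  outer loop
   vertex 2.6 4.6 0.3
   vertex 4.7 0.4 1.2
   vertex 0.4 1.5 0.3
  endloop
 endfacet
 facet normal 0.814 0.300 -0.497
  outer loop
   vertex 2.6 4.6 0.3
   vertex 4.8 4.1 3.6
   vertex 4.7 0.4 1.2
  endloop
 endfacet
 facet normal 0.948 -0.191 0.255
  outer loop
   vertex 4.0 0.8 4.1
   vertex 4.7 0.4 1.2
   vertex 4.8 4.1 3.6
  endloop
 endfacet
 facet normal -0.697 -0.417 0.583
  outer loop
   vertex 2.3 3.5 4.0
   vertex 0.4 1.5 0.3
   vertex 4.0 0.8 4.1
  endloop
 endfacet
 facet normal -0.811 0.576 0.105
  outer loop
   vertex 2.3 3.5 4.0
   vertex 2.6 4.6 0.3
   vertex 0.4 1.5 0.3
  endloop
 endfacet
 facet normal -0.105 -0.843 -0.527
  outer loop
   vertex 1.7 0.9 1.0
   vertex 0.4 1.5 0.3
   vertex 4.7 0.4 1.2
  endloop
 endfacet
 facet normal -0.549 -0.742 0.384
  outer loop
   vertex 1.7 0.9 1.0
   vertex 4.0 0.8 4.1
   vertex 0.4 1.5 0.3
  endloop
 endfacet
 facet normal -0.170 -0.981 0.094
  outer loop
   vertex 1.7 0.9 1.0
   vertex 4.7 0.4 1.2
   vertex 4.0 0.8 4.1
  endloop
 endfacet
 facet normal 0.711 -0.066 0.700
  outer loop
   vertex 3.6 3.9 4.8
   vertex 4.0 0.8 4.1
   vertex 4.8 4.1 3.6
  endloop
 endfacet
 facet normal -0.450 -0.252 0.857
  outer loop
   vertex 3.6 3.9 4.8
   vertex 2.3 3.5 4.0
   vertex 4.0 0.8 4.1
  endloop
 endfacet
 facet normal -0.009 0.988 0.156
  outer loop
   vertex 3.6 3.9 4.8
   vertex 4.8 4.1 3.6
   vertex 2.6 4.6 0.3
  endloop
 endfacet
 facet normal -0.412 0.882 0.229
  outer loop
   vertex 3.6 3.9 4.8
   vertex 2.6 4.6 0.3
   vertex 2.3 3.5 4.0
  endloop
 endfacet
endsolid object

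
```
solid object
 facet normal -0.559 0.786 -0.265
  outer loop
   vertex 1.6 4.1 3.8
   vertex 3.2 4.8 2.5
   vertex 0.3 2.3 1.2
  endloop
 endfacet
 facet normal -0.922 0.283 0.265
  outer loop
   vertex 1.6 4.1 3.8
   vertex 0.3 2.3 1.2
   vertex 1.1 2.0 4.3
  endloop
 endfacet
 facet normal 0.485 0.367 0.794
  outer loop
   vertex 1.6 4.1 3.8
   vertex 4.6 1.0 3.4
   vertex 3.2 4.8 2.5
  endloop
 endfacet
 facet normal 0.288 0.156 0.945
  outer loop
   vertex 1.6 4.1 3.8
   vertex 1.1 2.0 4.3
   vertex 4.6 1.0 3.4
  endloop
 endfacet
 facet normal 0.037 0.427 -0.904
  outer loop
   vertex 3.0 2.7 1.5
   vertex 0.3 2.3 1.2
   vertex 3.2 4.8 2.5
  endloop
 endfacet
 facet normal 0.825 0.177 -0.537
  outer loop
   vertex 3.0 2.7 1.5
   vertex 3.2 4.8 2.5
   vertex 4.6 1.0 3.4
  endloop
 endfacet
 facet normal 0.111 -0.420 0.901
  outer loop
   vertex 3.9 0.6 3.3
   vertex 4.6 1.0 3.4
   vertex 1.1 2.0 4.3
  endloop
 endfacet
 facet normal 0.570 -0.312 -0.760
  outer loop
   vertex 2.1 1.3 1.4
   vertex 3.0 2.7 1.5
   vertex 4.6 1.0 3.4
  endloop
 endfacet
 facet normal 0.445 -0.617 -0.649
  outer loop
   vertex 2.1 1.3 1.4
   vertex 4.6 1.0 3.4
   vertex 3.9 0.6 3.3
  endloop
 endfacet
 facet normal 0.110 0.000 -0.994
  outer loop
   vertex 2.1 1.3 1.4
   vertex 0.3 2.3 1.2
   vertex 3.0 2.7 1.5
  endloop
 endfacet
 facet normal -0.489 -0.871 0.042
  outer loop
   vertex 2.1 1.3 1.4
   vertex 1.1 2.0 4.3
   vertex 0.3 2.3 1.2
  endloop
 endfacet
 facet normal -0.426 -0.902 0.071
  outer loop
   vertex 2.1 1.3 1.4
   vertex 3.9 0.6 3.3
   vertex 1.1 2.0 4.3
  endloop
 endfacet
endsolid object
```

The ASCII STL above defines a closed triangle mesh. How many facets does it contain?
12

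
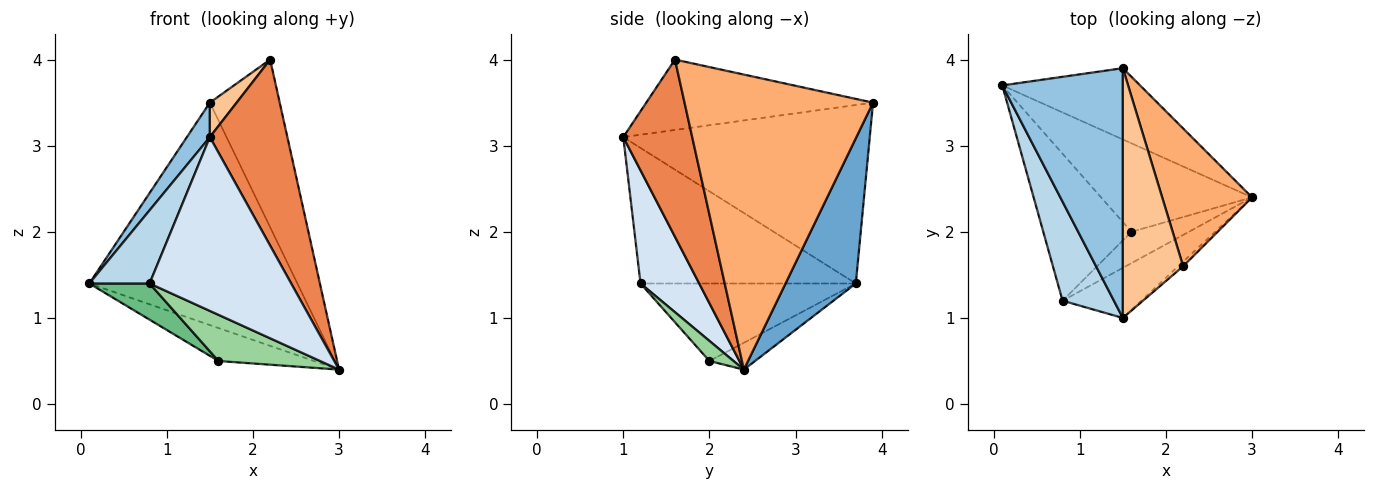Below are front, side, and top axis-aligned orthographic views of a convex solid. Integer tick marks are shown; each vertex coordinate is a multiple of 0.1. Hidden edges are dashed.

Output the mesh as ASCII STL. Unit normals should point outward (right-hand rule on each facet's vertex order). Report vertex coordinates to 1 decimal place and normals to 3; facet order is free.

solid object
 facet normal 0.306 0.907 -0.290
  outer loop
   vertex 1.5 3.9 3.5
   vertex 3.0 2.4 0.4
   vertex 0.1 3.7 1.4
  endloop
 endfacet
 facet normal -0.826 -0.077 0.558
  outer loop
   vertex 1.5 3.9 3.5
   vertex 0.1 3.7 1.4
   vertex 1.5 1.0 3.1
  endloop
 endfacet
 facet normal -0.905 -0.253 0.343
  outer loop
   vertex 0.8 1.2 1.4
   vertex 1.5 1.0 3.1
   vertex 0.1 3.7 1.4
  endloop
 endfacet
 facet normal 0.370 -0.893 -0.257
  outer loop
   vertex 0.8 1.2 1.4
   vertex 3.0 2.4 0.4
   vertex 1.5 1.0 3.1
  endloop
 endfacet
 facet normal 0.664 -0.747 -0.018
  outer loop
   vertex 2.2 1.6 4.0
   vertex 1.5 1.0 3.1
   vertex 3.0 2.4 0.4
  endloop
 endfacet
 facet normal 0.902 0.334 0.275
  outer loop
   vertex 2.2 1.6 4.0
   vertex 3.0 2.4 0.4
   vertex 1.5 3.9 3.5
  endloop
 endfacet
 facet normal -0.756 -0.089 0.648
  outer loop
   vertex 2.2 1.6 4.0
   vertex 1.5 3.9 3.5
   vertex 1.5 1.0 3.1
  endloop
 endfacet
 facet normal -0.164 0.344 -0.924
  outer loop
   vertex 1.6 2.0 0.5
   vertex 0.1 3.7 1.4
   vertex 3.0 2.4 0.4
  endloop
 endfacet
 facet normal -0.649 -0.182 -0.739
  outer loop
   vertex 1.6 2.0 0.5
   vertex 0.8 1.2 1.4
   vertex 0.1 3.7 1.4
  endloop
 endfacet
 facet normal 0.193 -0.812 -0.551
  outer loop
   vertex 1.6 2.0 0.5
   vertex 3.0 2.4 0.4
   vertex 0.8 1.2 1.4
  endloop
 endfacet
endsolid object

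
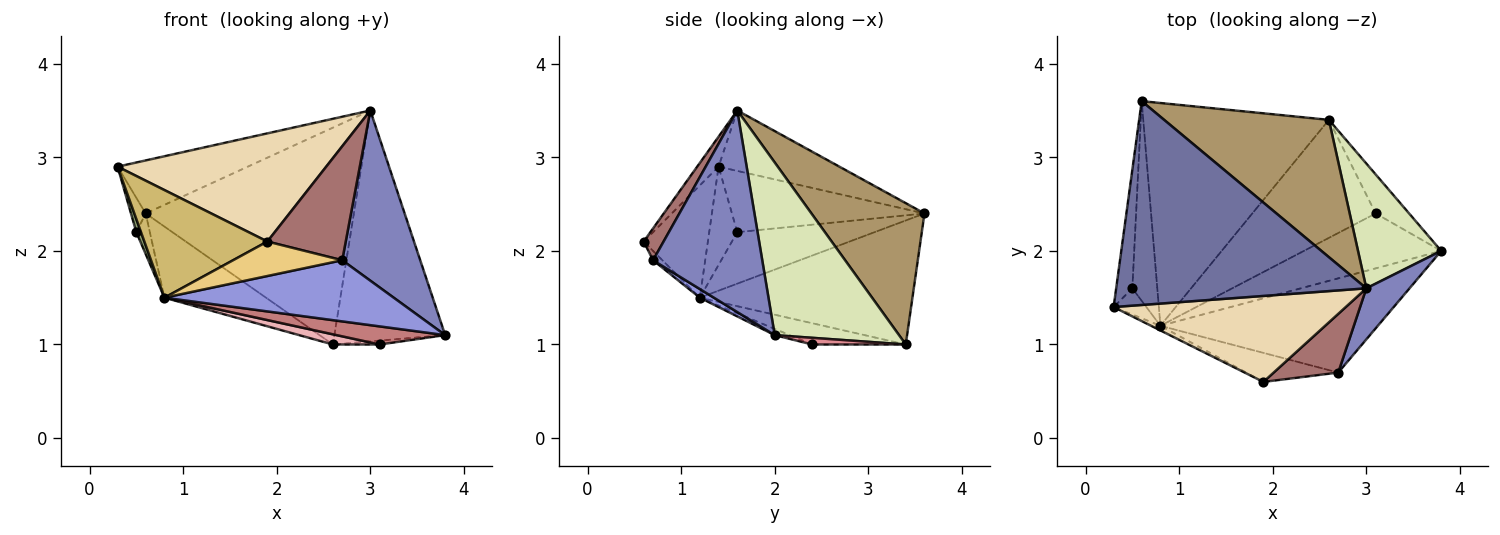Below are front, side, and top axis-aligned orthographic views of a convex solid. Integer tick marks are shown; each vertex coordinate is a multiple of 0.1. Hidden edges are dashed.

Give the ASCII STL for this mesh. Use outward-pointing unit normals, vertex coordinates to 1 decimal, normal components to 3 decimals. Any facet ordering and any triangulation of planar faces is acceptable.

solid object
 facet normal -0.228 0.245 0.942
  outer loop
   vertex 3.0 1.6 3.5
   vertex 0.6 3.6 2.4
   vertex 0.3 1.4 2.9
  endloop
 endfacet
 facet normal 0.802 -0.573 0.172
  outer loop
   vertex 2.7 0.7 1.9
   vertex 3.8 2.0 1.1
   vertex 3.0 1.6 3.5
  endloop
 endfacet
 facet normal 0.033 -0.544 -0.838
  outer loop
   vertex 0.8 1.2 1.5
   vertex 3.8 2.0 1.1
   vertex 2.7 0.7 1.9
  endloop
 endfacet
 facet normal -0.964 0.074 -0.254
  outer loop
   vertex 0.5 1.6 2.2
   vertex 0.3 1.4 2.9
   vertex 0.6 3.6 2.4
  endloop
 endfacet
 facet normal -0.937 -0.156 -0.312
  outer loop
   vertex 0.5 1.6 2.2
   vertex 0.8 1.2 1.5
   vertex 0.3 1.4 2.9
  endloop
 endfacet
 facet normal -0.896 0.088 -0.435
  outer loop
   vertex 0.5 1.6 2.2
   vertex 0.6 3.6 2.4
   vertex 0.8 1.2 1.5
  endloop
 endfacet
 facet normal -0.537 0.257 -0.804
  outer loop
   vertex 2.6 3.4 1.0
   vertex 0.8 1.2 1.5
   vertex 0.6 3.6 2.4
  endloop
 endfacet
 facet normal 0.702 0.626 0.338
  outer loop
   vertex 2.6 3.4 1.0
   vertex 3.0 1.6 3.5
   vertex 3.8 2.0 1.1
  endloop
 endfacet
 facet normal 0.417 0.768 0.486
  outer loop
   vertex 2.6 3.4 1.0
   vertex 0.6 3.6 2.4
   vertex 3.0 1.6 3.5
  endloop
 endfacet
 facet normal -0.462 -0.886 -0.039
  outer loop
   vertex 1.9 0.6 2.1
   vertex 0.3 1.4 2.9
   vertex 0.8 1.2 1.5
  endloop
 endfacet
 facet normal -0.065 -0.763 -0.643
  outer loop
   vertex 1.9 0.6 2.1
   vertex 0.8 1.2 1.5
   vertex 2.7 0.7 1.9
  endloop
 endfacet
 facet normal -0.080 -0.780 0.620
  outer loop
   vertex 1.9 0.6 2.1
   vertex 3.0 1.6 3.5
   vertex 0.3 1.4 2.9
  endloop
 endfacet
 facet normal 0.220 -0.867 0.447
  outer loop
   vertex 1.9 0.6 2.1
   vertex 2.7 0.7 1.9
   vertex 3.0 1.6 3.5
  endloop
 endfacet
 facet normal -0.043 -0.313 -0.949
  outer loop
   vertex 3.1 2.4 1.0
   vertex 3.8 2.0 1.1
   vertex 0.8 1.2 1.5
  endloop
 endfacet
 facet normal 0.195 0.098 -0.976
  outer loop
   vertex 3.1 2.4 1.0
   vertex 2.6 3.4 1.0
   vertex 3.8 2.0 1.1
  endloop
 endfacet
 facet normal -0.169 -0.085 -0.982
  outer loop
   vertex 3.1 2.4 1.0
   vertex 0.8 1.2 1.5
   vertex 2.6 3.4 1.0
  endloop
 endfacet
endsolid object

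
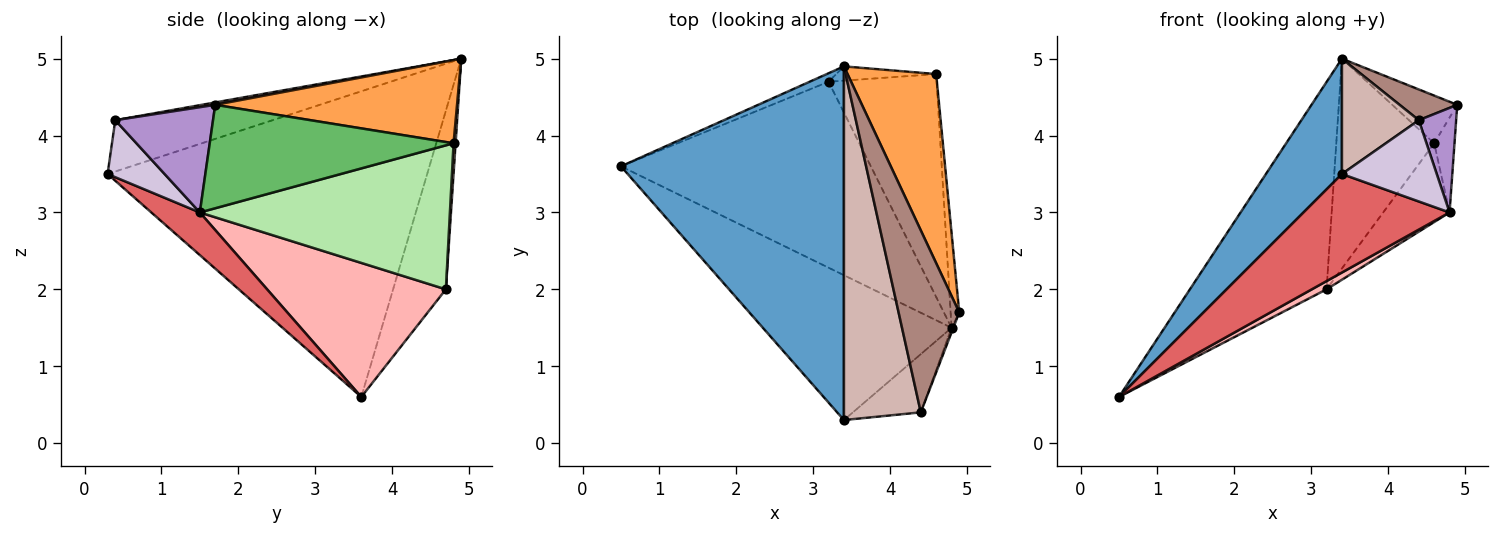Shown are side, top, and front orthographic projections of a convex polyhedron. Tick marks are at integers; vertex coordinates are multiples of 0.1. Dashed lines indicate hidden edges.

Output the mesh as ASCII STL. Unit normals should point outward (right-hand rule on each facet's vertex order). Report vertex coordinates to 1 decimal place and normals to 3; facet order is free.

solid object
 facet normal -0.793 -0.189 0.579
  outer loop
   vertex 3.4 0.3 3.5
   vertex 3.4 4.9 5.0
   vertex 0.5 3.6 0.6
  endloop
 endfacet
 facet normal -0.360 0.932 -0.038
  outer loop
   vertex 3.2 4.7 2.0
   vertex 0.5 3.6 0.6
   vertex 3.4 4.9 5.0
  endloop
 endfacet
 facet normal 0.673 0.181 0.717
  outer loop
   vertex 4.6 4.8 3.9
   vertex 3.4 4.9 5.0
   vertex 4.9 1.7 4.4
  endloop
 endfacet
 facet normal 0.021 0.997 -0.068
  outer loop
   vertex 4.6 4.8 3.9
   vertex 3.2 4.7 2.0
   vertex 3.4 4.9 5.0
  endloop
 endfacet
 facet normal 0.993 0.083 -0.083
  outer loop
   vertex 4.8 1.5 3.0
   vertex 4.6 4.8 3.9
   vertex 4.9 1.7 4.4
  endloop
 endfacet
 facet normal 0.782 0.208 -0.587
  outer loop
   vertex 4.8 1.5 3.0
   vertex 3.2 4.7 2.0
   vertex 4.6 4.8 3.9
  endloop
 endfacet
 facet normal 0.184 -0.553 -0.813
  outer loop
   vertex 4.8 1.5 3.0
   vertex 3.4 0.3 3.5
   vertex 0.5 3.6 0.6
  endloop
 endfacet
 facet normal 0.472 -0.039 -0.881
  outer loop
   vertex 4.8 1.5 3.0
   vertex 0.5 3.6 0.6
   vertex 3.2 4.7 2.0
  endloop
 endfacet
 facet normal 0.934 -0.357 -0.016
  outer loop
   vertex 4.4 0.4 4.2
   vertex 4.8 1.5 3.0
   vertex 4.9 1.7 4.4
  endloop
 endfacet
 facet normal 0.439 -0.730 -0.523
  outer loop
   vertex 4.4 0.4 4.2
   vertex 3.4 0.3 3.5
   vertex 4.8 1.5 3.0
  endloop
 endfacet
 facet normal 0.039 -0.167 0.985
  outer loop
   vertex 4.4 0.4 4.2
   vertex 4.9 1.7 4.4
   vertex 3.4 4.9 5.0
  endloop
 endfacet
 facet normal -0.536 -0.262 0.803
  outer loop
   vertex 4.4 0.4 4.2
   vertex 3.4 4.9 5.0
   vertex 3.4 0.3 3.5
  endloop
 endfacet
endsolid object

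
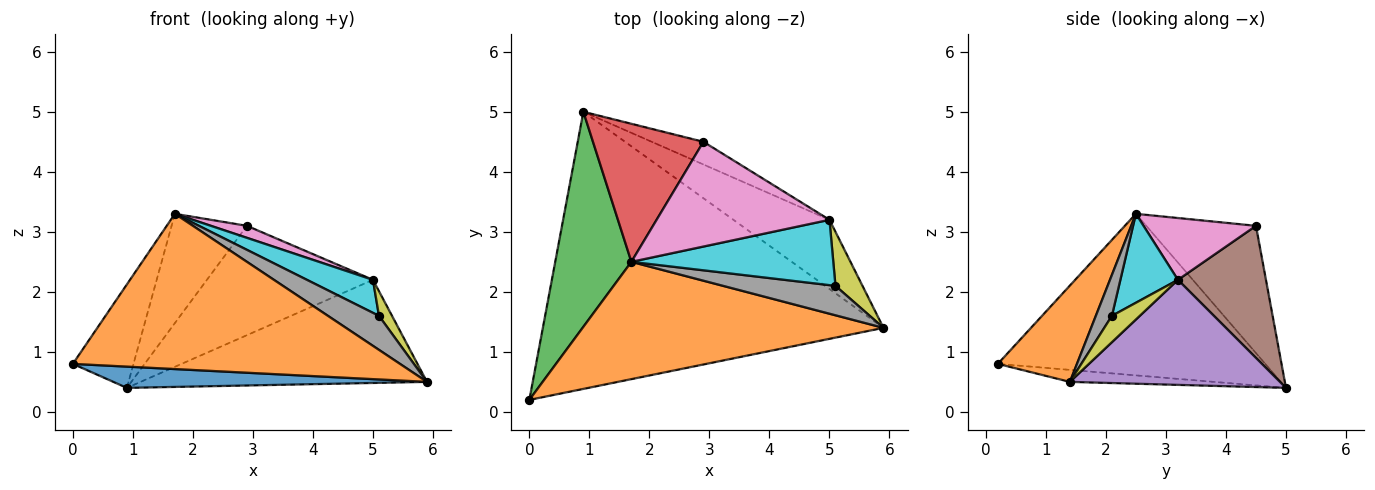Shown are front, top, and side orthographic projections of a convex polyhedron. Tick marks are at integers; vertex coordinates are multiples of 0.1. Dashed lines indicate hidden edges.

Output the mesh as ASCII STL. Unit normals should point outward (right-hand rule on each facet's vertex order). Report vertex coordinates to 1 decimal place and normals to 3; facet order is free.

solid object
 facet normal -0.035 -0.076 -0.996
  outer loop
   vertex 0.9 5.0 0.4
   vertex 5.9 1.4 0.5
   vertex 0.0 0.2 0.8
  endloop
 endfacet
 facet normal 0.189 -0.783 0.592
  outer loop
   vertex 1.7 2.5 3.3
   vertex 0.0 0.2 0.8
   vertex 5.9 1.4 0.5
  endloop
 endfacet
 facet normal -0.886 0.201 0.418
  outer loop
   vertex 1.7 2.5 3.3
   vertex 0.9 5.0 0.4
   vertex 0.0 0.2 0.8
  endloop
 endfacet
 facet normal -0.670 0.460 0.582
  outer loop
   vertex 2.9 4.5 3.1
   vertex 0.9 5.0 0.4
   vertex 1.7 2.5 3.3
  endloop
 endfacet
 facet normal 0.520 0.709 -0.476
  outer loop
   vertex 5.0 3.2 2.2
   vertex 5.9 1.4 0.5
   vertex 0.9 5.0 0.4
  endloop
 endfacet
 facet normal 0.461 0.869 -0.180
  outer loop
   vertex 5.0 3.2 2.2
   vertex 0.9 5.0 0.4
   vertex 2.9 4.5 3.1
  endloop
 endfacet
 facet normal 0.335 -0.107 0.936
  outer loop
   vertex 5.0 3.2 2.2
   vertex 2.9 4.5 3.1
   vertex 1.7 2.5 3.3
  endloop
 endfacet
 facet normal 0.232 -0.736 0.637
  outer loop
   vertex 5.1 2.1 1.6
   vertex 1.7 2.5 3.3
   vertex 5.9 1.4 0.5
  endloop
 endfacet
 facet normal 0.664 -0.311 0.680
  outer loop
   vertex 5.1 2.1 1.6
   vertex 5.9 1.4 0.5
   vertex 5.0 3.2 2.2
  endloop
 endfacet
 facet normal 0.366 -0.420 0.831
  outer loop
   vertex 5.1 2.1 1.6
   vertex 5.0 3.2 2.2
   vertex 1.7 2.5 3.3
  endloop
 endfacet
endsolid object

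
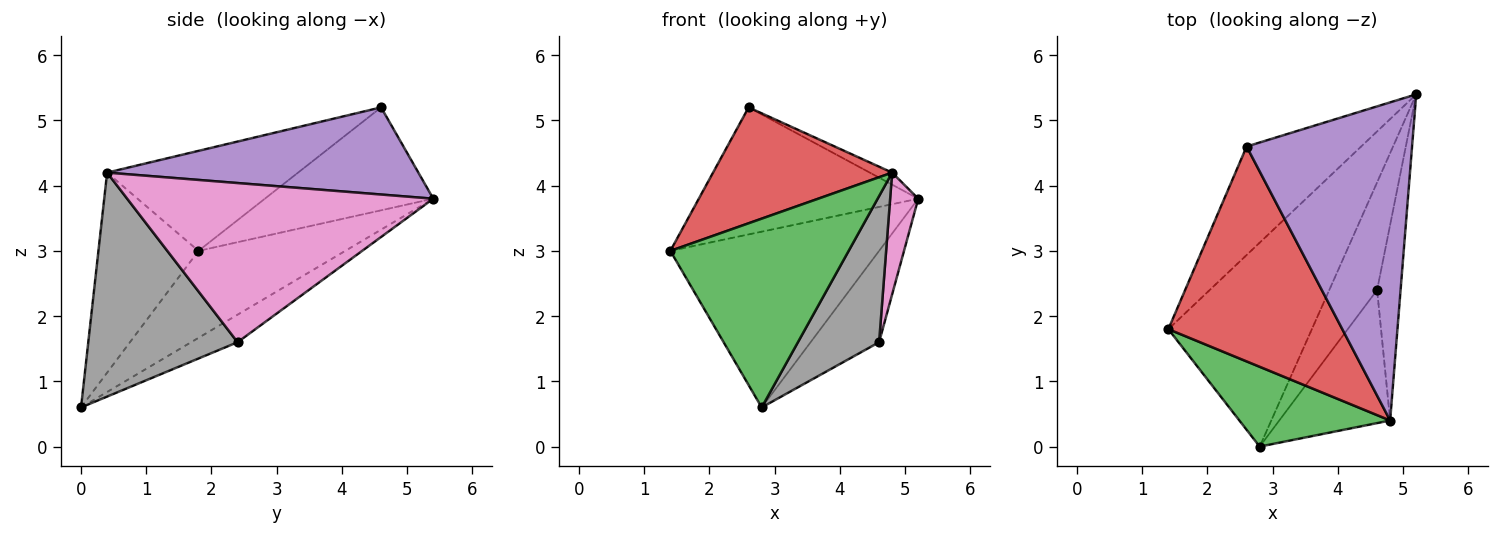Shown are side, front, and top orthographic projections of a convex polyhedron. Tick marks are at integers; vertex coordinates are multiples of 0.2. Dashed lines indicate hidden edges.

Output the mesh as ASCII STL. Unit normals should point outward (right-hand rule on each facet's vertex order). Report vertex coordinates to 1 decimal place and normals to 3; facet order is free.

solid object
 facet normal -0.417 0.593 -0.688
  outer loop
   vertex 2.8 0.0 0.6
   vertex 1.4 1.8 3.0
   vertex 5.2 5.4 3.8
  endloop
 endfacet
 facet normal -0.504 0.657 -0.561
  outer loop
   vertex 2.6 4.6 5.2
   vertex 5.2 5.4 3.8
   vertex 1.4 1.8 3.0
  endloop
 endfacet
 facet normal -0.459 -0.818 0.346
  outer loop
   vertex 4.8 0.4 4.2
   vertex 1.4 1.8 3.0
   vertex 2.8 0.0 0.6
  endloop
 endfacet
 facet normal -0.452 -0.424 0.785
  outer loop
   vertex 4.8 0.4 4.2
   vertex 2.6 4.6 5.2
   vertex 1.4 1.8 3.0
  endloop
 endfacet
 facet normal 0.466 0.033 0.884
  outer loop
   vertex 4.8 0.4 4.2
   vertex 5.2 5.4 3.8
   vertex 2.6 4.6 5.2
  endloop
 endfacet
 facet normal -0.402 0.592 -0.698
  outer loop
   vertex 4.6 2.4 1.6
   vertex 2.8 0.0 0.6
   vertex 5.2 5.4 3.8
  endloop
 endfacet
 facet normal 0.985 -0.090 -0.145
  outer loop
   vertex 4.6 2.4 1.6
   vertex 5.2 5.4 3.8
   vertex 4.8 0.4 4.2
  endloop
 endfacet
 facet normal 0.806 -0.438 -0.399
  outer loop
   vertex 4.6 2.4 1.6
   vertex 4.8 0.4 4.2
   vertex 2.8 0.0 0.6
  endloop
 endfacet
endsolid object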